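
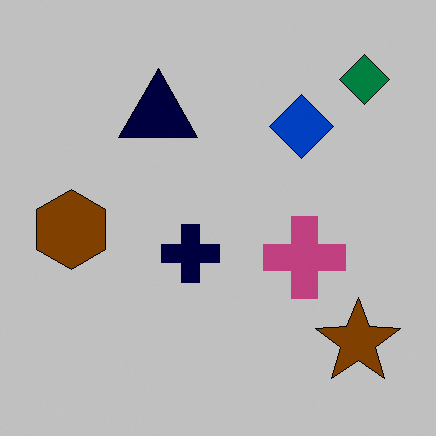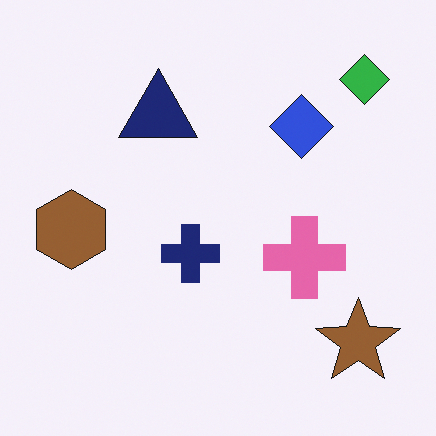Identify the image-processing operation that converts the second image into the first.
It was heavily posterized to just a handful of flat colors.

Each flat color has snapped to a coarser quantized level — most visibly, the near-white background has dropped to a flat grey.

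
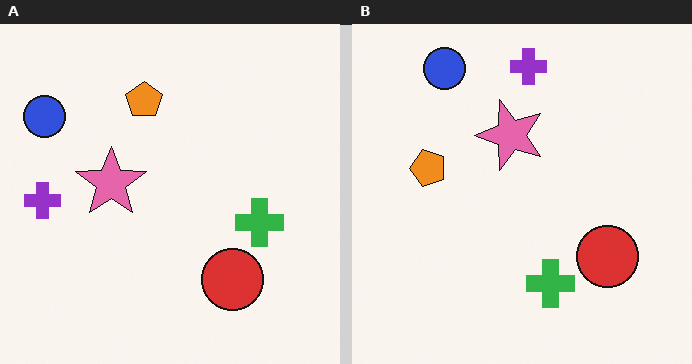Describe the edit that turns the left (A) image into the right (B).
It was transposed (reflected across the top-left ↔ bottom-right diagonal).

Shapes have swapped their row and column positions — what was in the top-right is now in the bottom-left — a diagonal reflection.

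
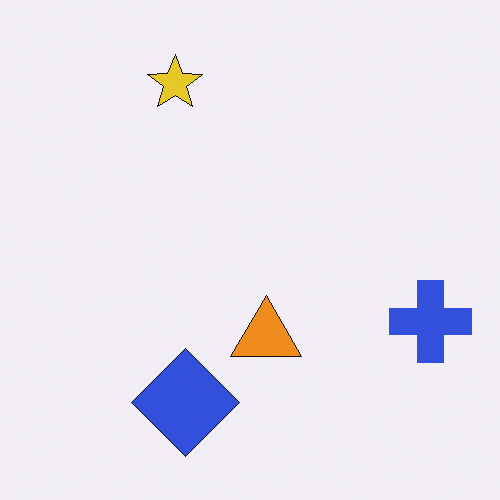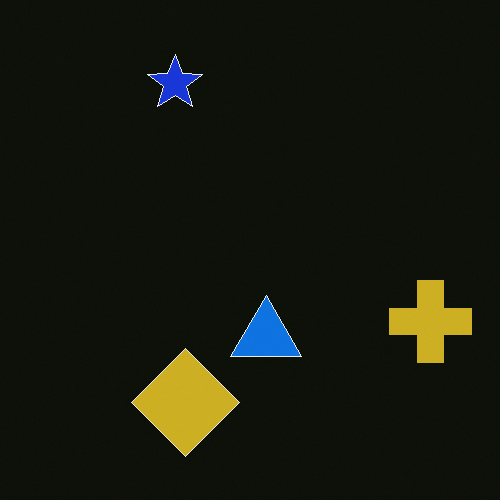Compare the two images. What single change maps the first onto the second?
It was color-inverted (negative).

The light background has become dark and every shape's color is its complement — a photographic negative.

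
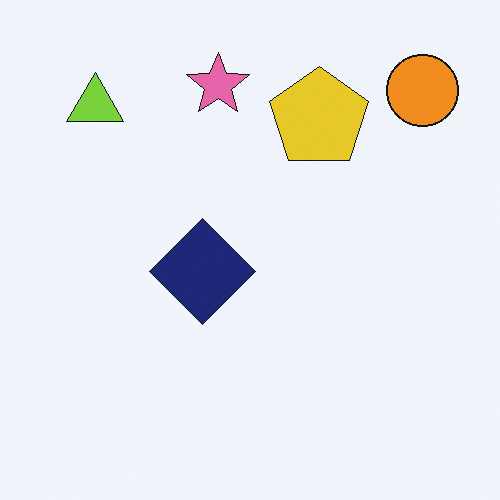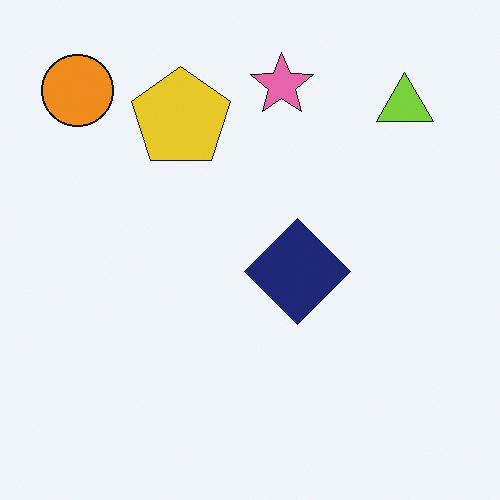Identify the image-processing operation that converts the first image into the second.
The second image is the first flipped horizontally (left ↔ right).

The orange circle is in the top-right of the first image and the top-left of the second — shapes on opposite sides of the vertical midline have swapped in a mirror flip.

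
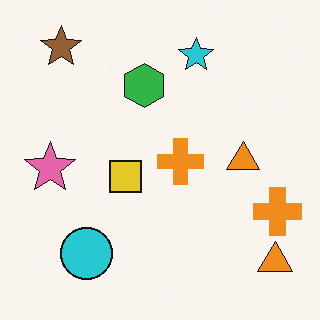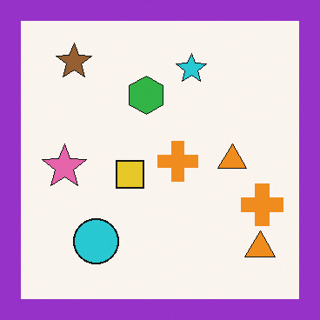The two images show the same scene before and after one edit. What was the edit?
The image was framed with a purple border.

A solid purple frame runs around the edge of the second image, with the content slightly shrunk inside it.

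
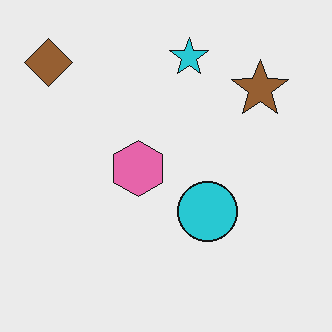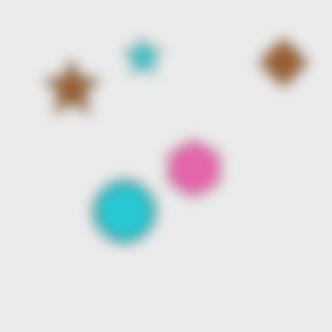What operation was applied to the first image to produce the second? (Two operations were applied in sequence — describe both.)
The image was flipped horizontally (left ↔ right), then heavily blurred.

The brown diamond is in the top-left of the first image and the top-right of the second — shapes on opposite sides of the vertical midline have swapped in a mirror flip. Shape edges and outlines are uniformly softened across the whole image.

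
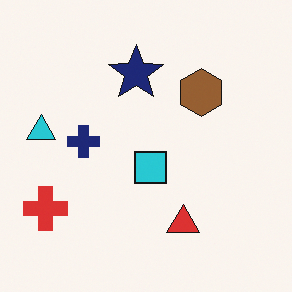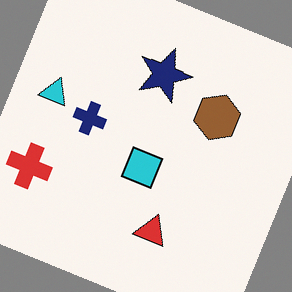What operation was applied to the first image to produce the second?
The image was rotated clockwise by a moderate amount.

Every shape is tilted by the same angle and the image corners show triangular fill wedges — a whole-image rotation by a non-right angle.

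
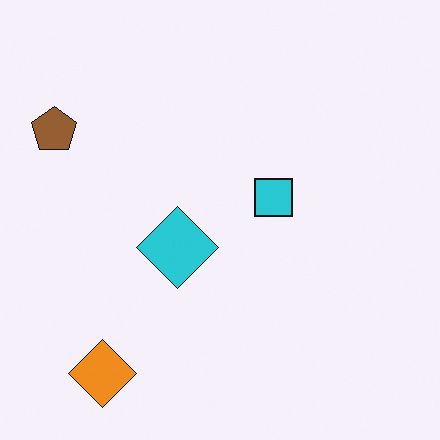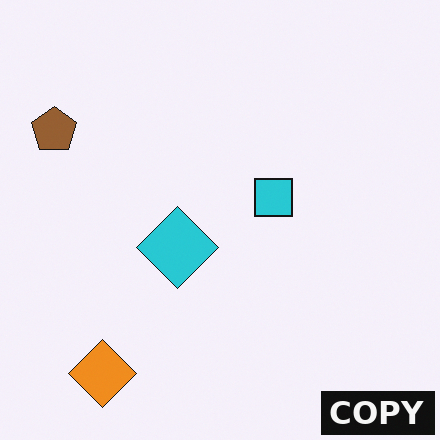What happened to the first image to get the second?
The transformation is: watermarked with the text "COPY" in the lower-right corner.

A dark label reading "COPY" appears in the lower-right corner.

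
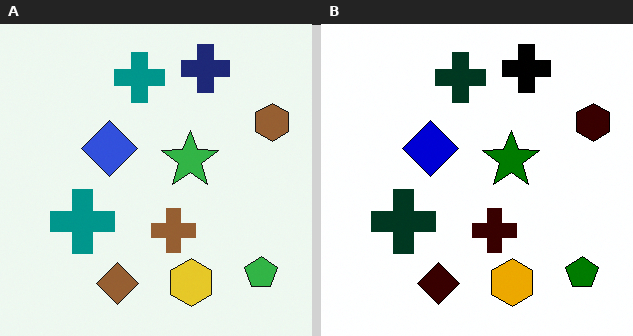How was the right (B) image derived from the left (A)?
The right (B) image is the left (A) given much higher contrast.

Tones are pushed away from mid-grey across the whole image — a global contrast change.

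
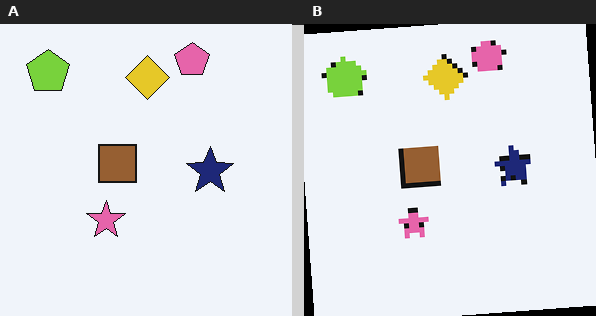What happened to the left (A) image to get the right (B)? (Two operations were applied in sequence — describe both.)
Lightly pixelated (a mild mosaic effect), then rotated counter-clockwise by a few degrees.

Shapes are reduced to large square blocks; fine edges and outlines are lost — a downscale-then-upscale (mosaic) effect. Every shape is tilted by the same angle and the image corners show triangular fill wedges — a whole-image rotation by a non-right angle.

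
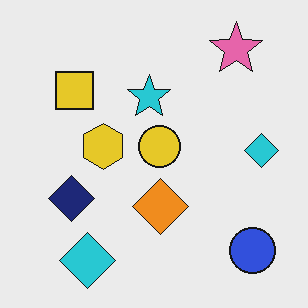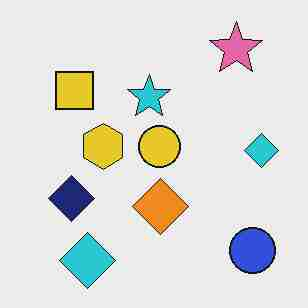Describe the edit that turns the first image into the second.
The second image is the first degraded with heavy JPEG compression.

Blocky 8×8 compression artifacts appear around shape edges and the flat background shows ringing — characteristic JPEG degradation.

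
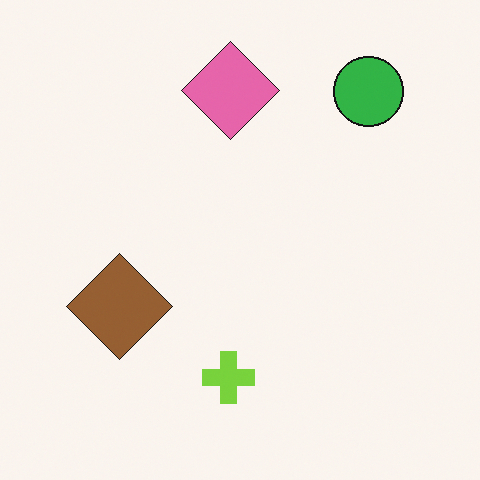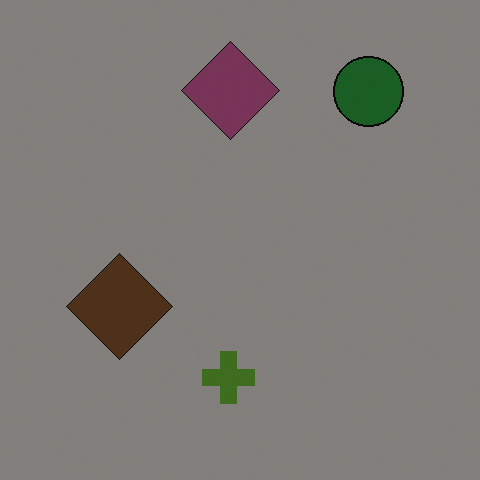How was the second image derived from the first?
The image was substantially darkened.

Every pixel — background and shapes alike — is uniformly darkened.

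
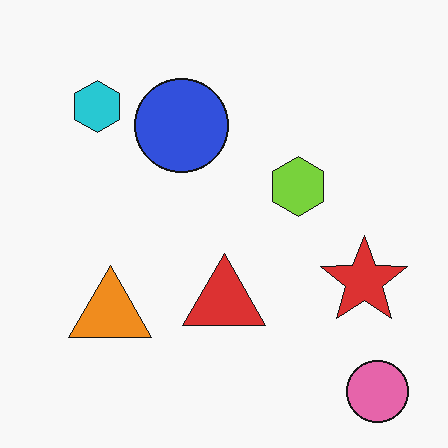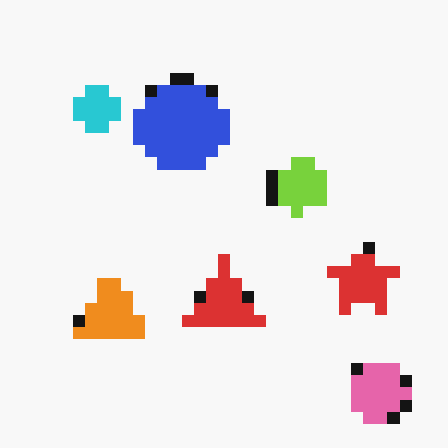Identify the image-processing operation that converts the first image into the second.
The transformation is: heavily pixelated into large blocks.

Shapes are reduced to large square blocks; fine edges and outlines are lost — a downscale-then-upscale (mosaic) effect.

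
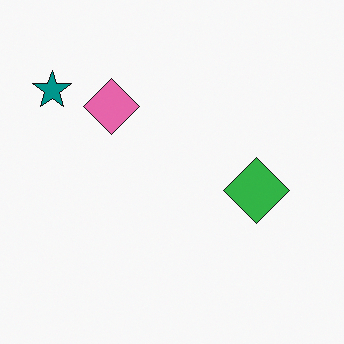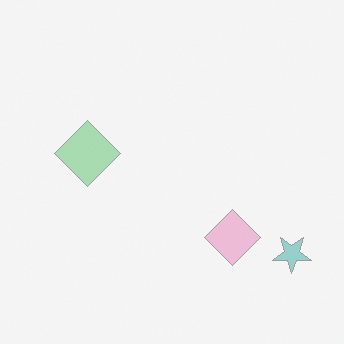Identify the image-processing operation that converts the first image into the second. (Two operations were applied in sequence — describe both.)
The second image is the first rotated 180°, then washed out (contrast reduced).

The teal star sits in the top-left of the first image and the bottom-right of the second — consistent with a whole-image 180° rotation. Tones are pushed toward mid-grey across the whole image — a global contrast change.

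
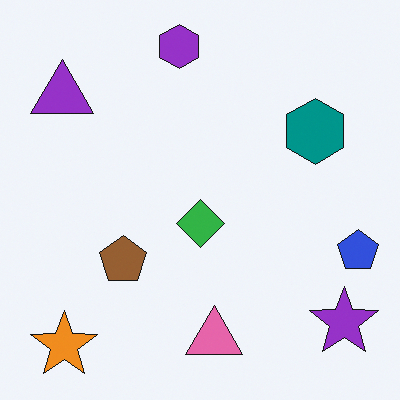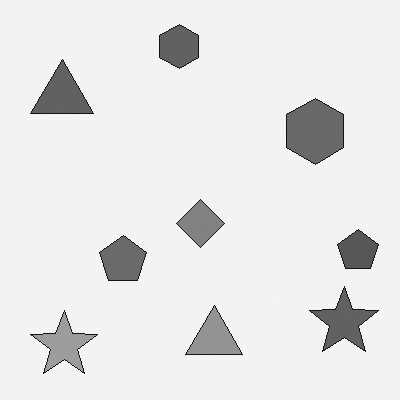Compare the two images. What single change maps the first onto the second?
It was converted to grayscale.

All color is removed — every shape is now a shade of grey.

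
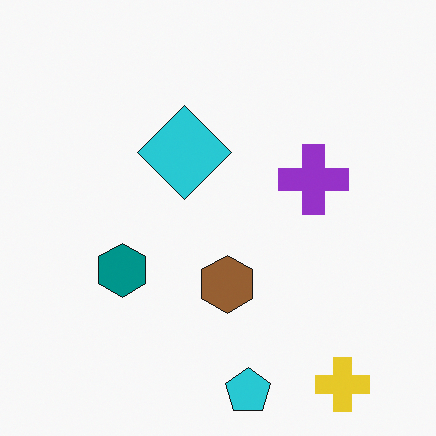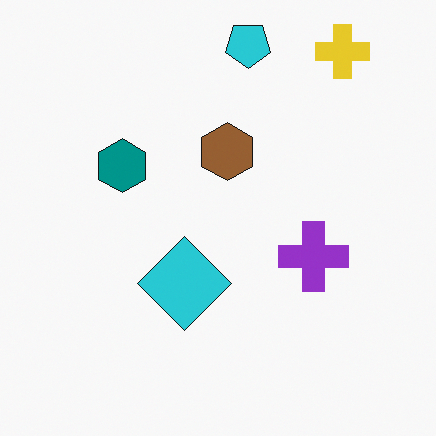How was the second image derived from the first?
The second image is the first flipped vertically (top ↔ bottom).

The cyan pentagon is in the bottom of the first image and the top of the second — shapes on opposite sides of the horizontal midline have swapped in a mirror flip.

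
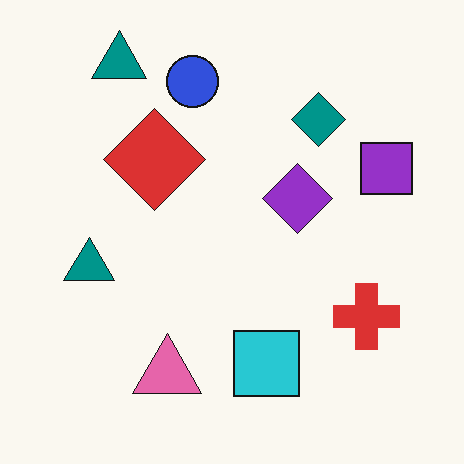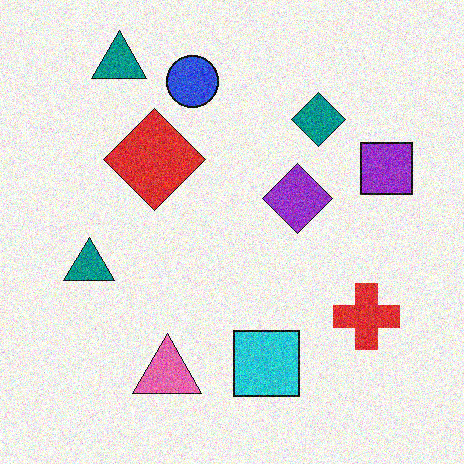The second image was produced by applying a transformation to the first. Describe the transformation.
It was degraded with visible gaussian noise.

Random speckle covers the whole image, including the flat background.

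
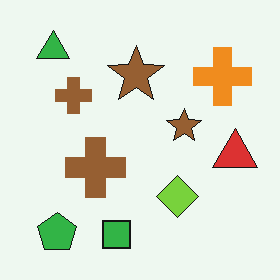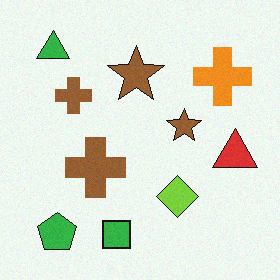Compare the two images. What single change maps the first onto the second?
This is the original image degraded with a light layer of grain.

Random speckle covers the whole image, including the flat background.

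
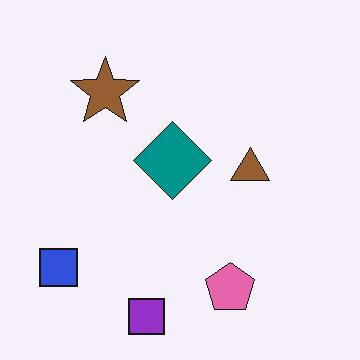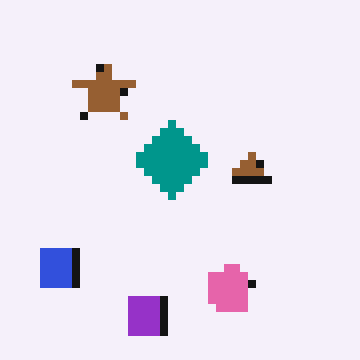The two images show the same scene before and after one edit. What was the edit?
This is the original image pixelated into visible square blocks.

Shapes are reduced to large square blocks; fine edges and outlines are lost — a downscale-then-upscale (mosaic) effect.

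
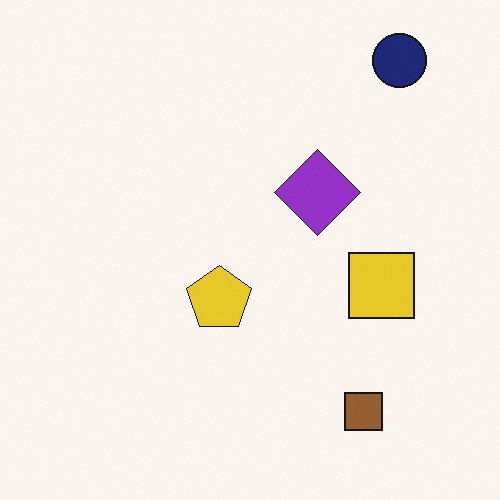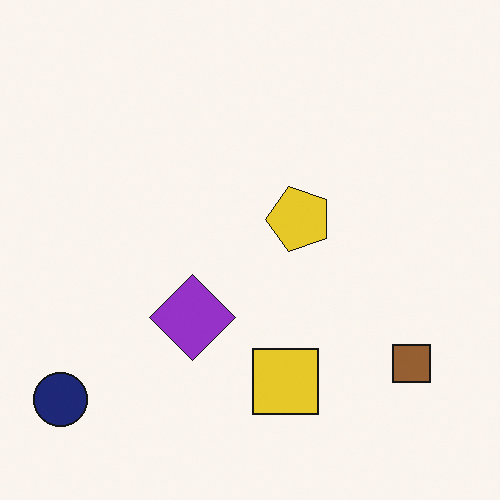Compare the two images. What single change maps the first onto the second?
The image was transposed (reflected across the top-left ↔ bottom-right diagonal).

Shapes have swapped their row and column positions — what was in the top-right is now in the bottom-left — a diagonal reflection.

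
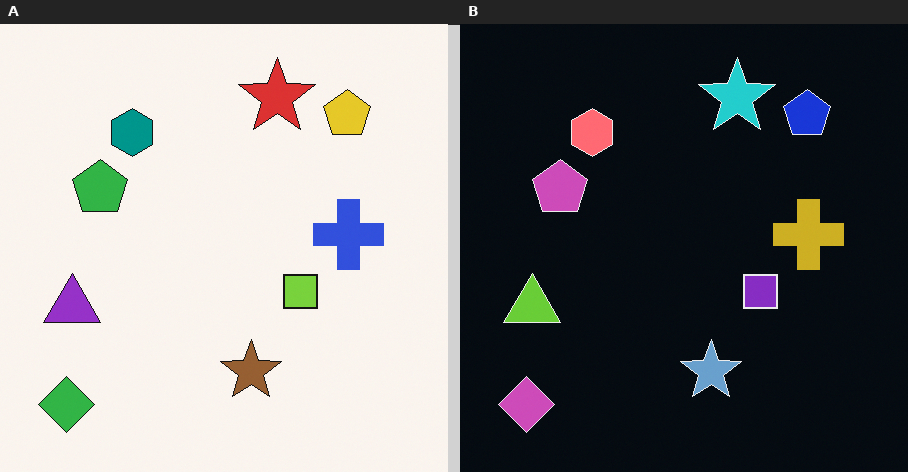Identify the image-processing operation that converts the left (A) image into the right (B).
The transformation is: color-inverted (negative).

The light background has become dark and every shape's color is its complement — a photographic negative.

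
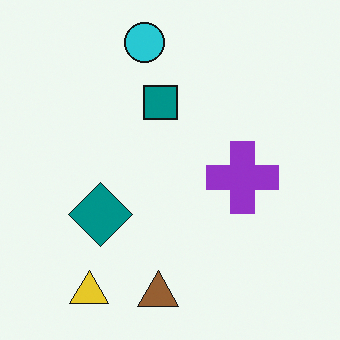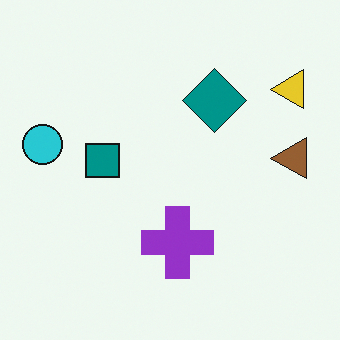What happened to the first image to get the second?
The image was transposed (reflected across the top-left ↔ bottom-right diagonal).

Shapes have swapped their row and column positions — what was in the top-right is now in the bottom-left — a diagonal reflection.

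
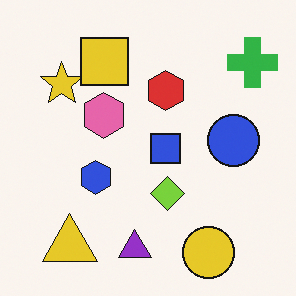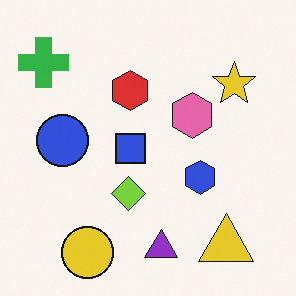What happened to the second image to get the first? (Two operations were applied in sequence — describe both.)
It was flipped horizontally (left ↔ right), then overlaid with an additional yellow square.

The green cross is in the top-left of the second image and the top-right of the first — shapes on opposite sides of the vertical midline have swapped in a mirror flip. A yellow square appears in the first image that is absent from the second.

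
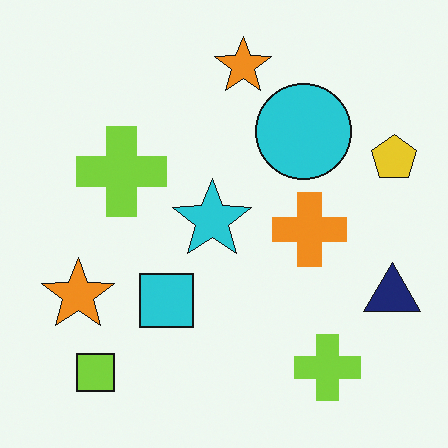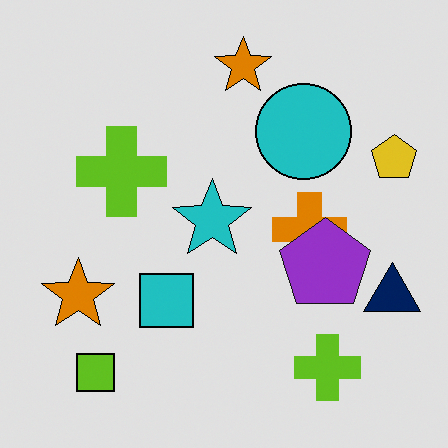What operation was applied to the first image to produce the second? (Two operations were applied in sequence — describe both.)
The transformation is: posterized to a reduced palette, then overlaid with an additional purple pentagon.

Each flat color has snapped to a coarser quantized level — most visibly, the near-white background has dropped to a flat grey. A purple pentagon appears in the second image that is absent from the first.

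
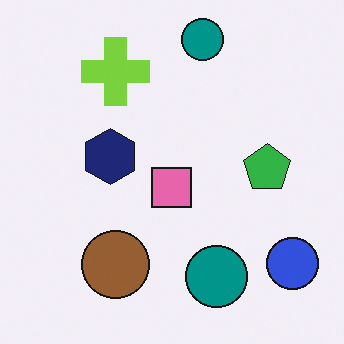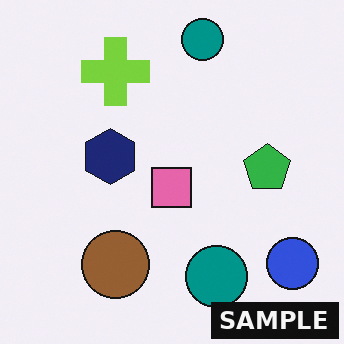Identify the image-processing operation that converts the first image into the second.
It was watermarked with the text "SAMPLE" in the lower-right corner.

A dark label reading "SAMPLE" appears in the lower-right corner.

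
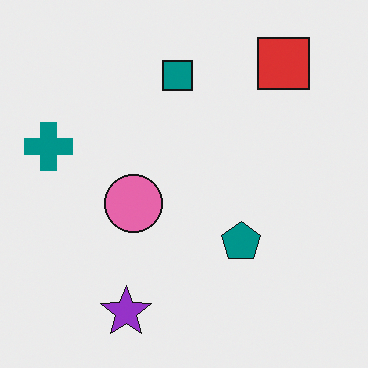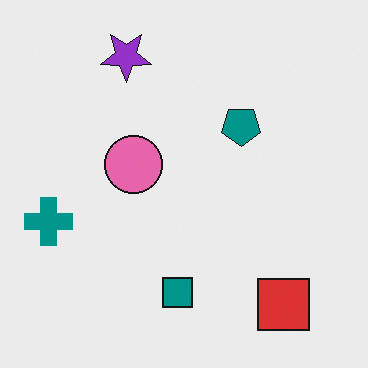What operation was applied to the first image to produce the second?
This is the original image flipped vertically (top ↔ bottom).

The purple star is in the bottom of the first image and the top of the second — shapes on opposite sides of the horizontal midline have swapped in a mirror flip.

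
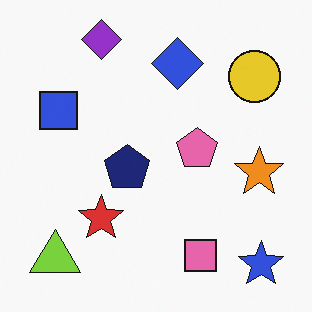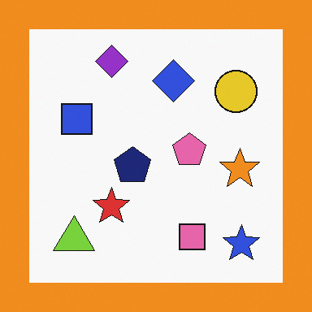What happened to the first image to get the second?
The image was framed with a orange border.

A solid orange frame runs around the edge of the second image, with the content slightly shrunk inside it.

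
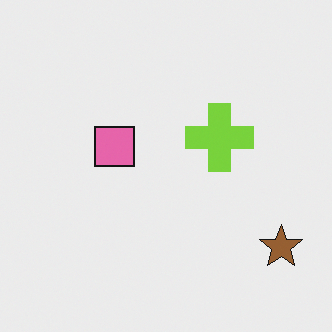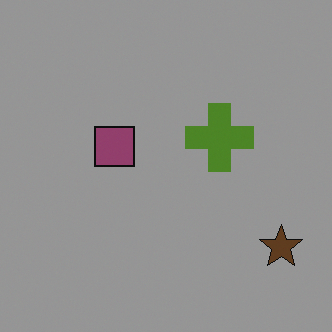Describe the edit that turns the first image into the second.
Noticeably darkened.

Every pixel — background and shapes alike — is uniformly darkened.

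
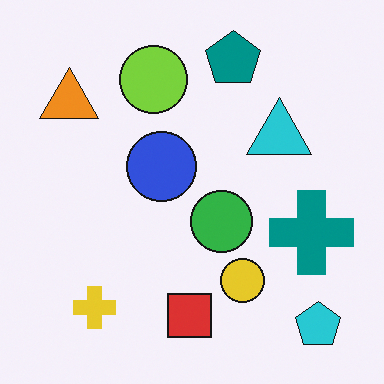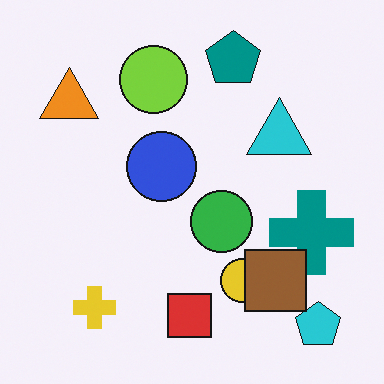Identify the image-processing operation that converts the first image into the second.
The second image is the first overlaid with an additional brown square.

A brown square appears in the second image that is absent from the first.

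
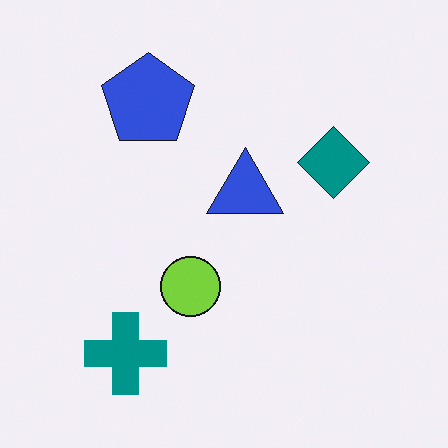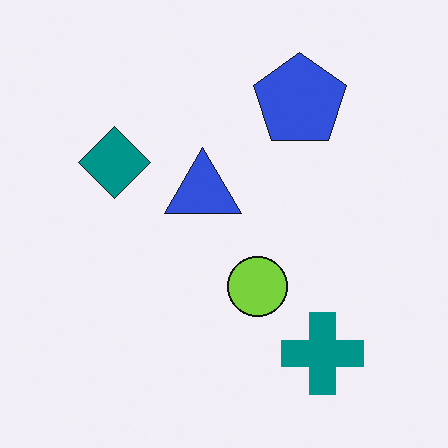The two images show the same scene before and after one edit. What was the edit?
The image was flipped horizontally (left ↔ right).

The teal diamond is in the right of the first image and the left of the second — shapes on opposite sides of the vertical midline have swapped in a mirror flip.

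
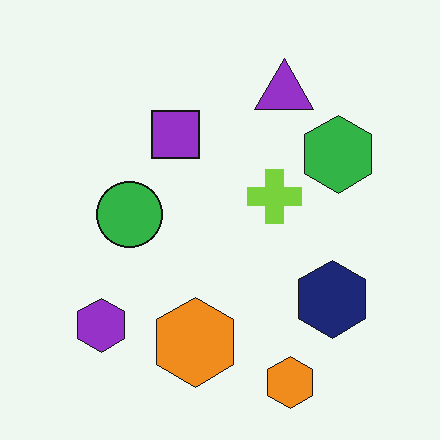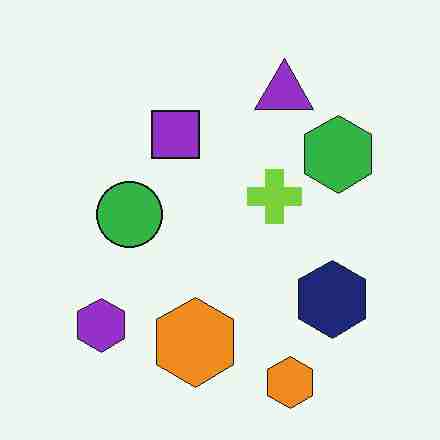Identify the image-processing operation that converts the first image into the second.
Heavily JPEG-compressed with obvious blocking artifacts.

Blocky 8×8 compression artifacts appear around shape edges and the flat background shows ringing — characteristic JPEG degradation.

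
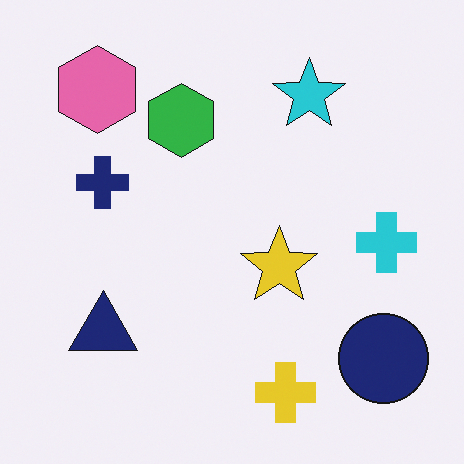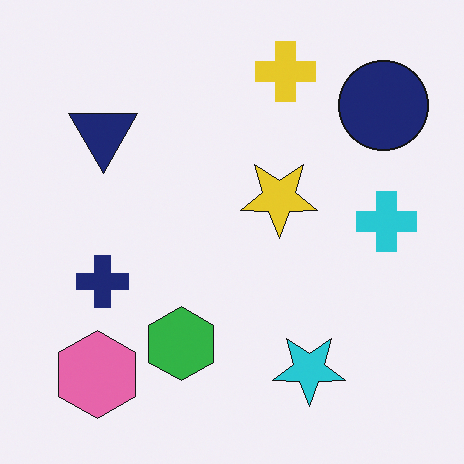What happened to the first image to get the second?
The image was flipped vertically (top ↔ bottom).

The yellow cross is in the bottom of the first image and the top of the second — shapes on opposite sides of the horizontal midline have swapped in a mirror flip.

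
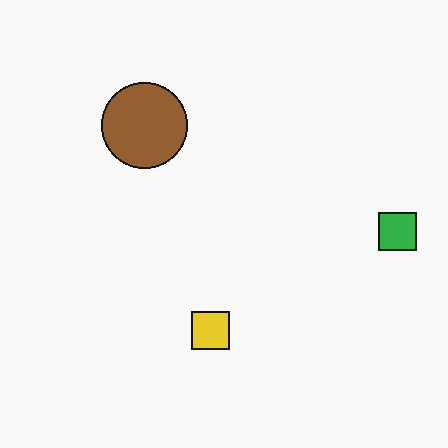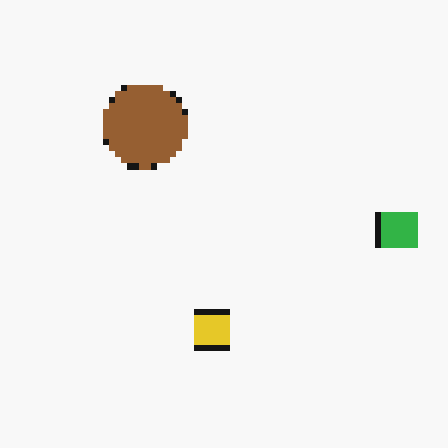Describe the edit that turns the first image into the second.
This is the original image moderately pixelated.

Shapes are reduced to large square blocks; fine edges and outlines are lost — a downscale-then-upscale (mosaic) effect.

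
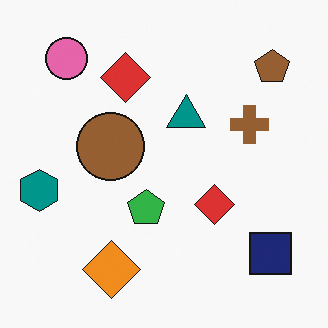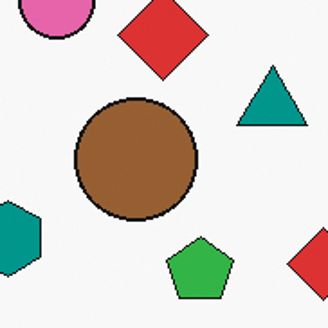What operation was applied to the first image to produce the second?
The image was cropped to a noticeably smaller region and rescaled.

The visible shapes are larger and the field of view is narrower; shapes near the original edges may be partly or wholly outside the frame — a crop-and-rescale.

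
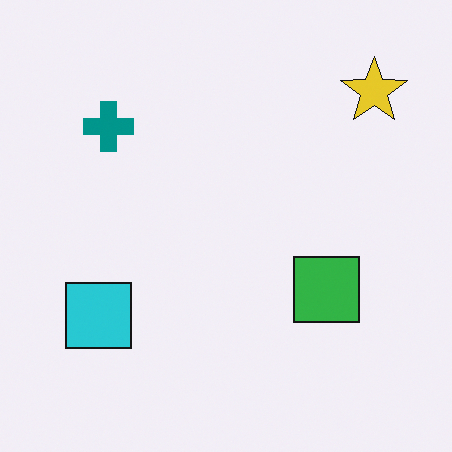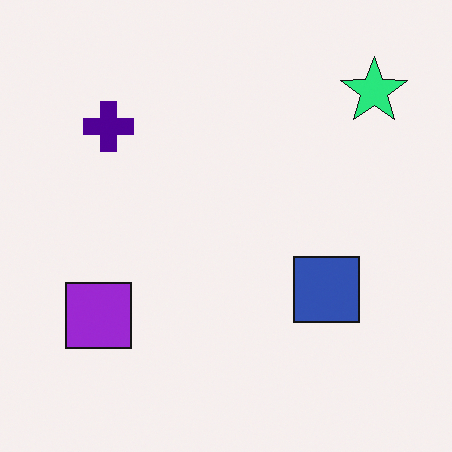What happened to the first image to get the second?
This is the original image hue-shifted noticeably.

Every shape's color has rotated by the same amount around the hue wheel — a uniform hue shift.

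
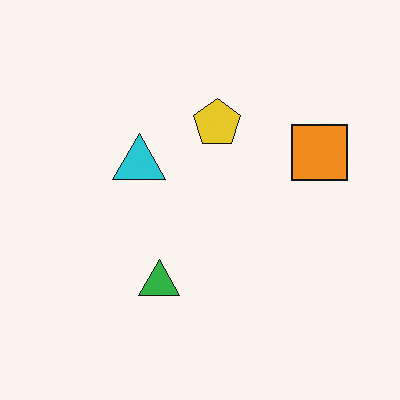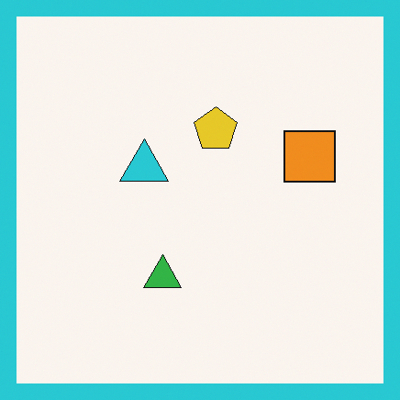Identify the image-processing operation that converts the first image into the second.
It was framed with a cyan border.

A solid cyan frame runs around the edge of the second image, with the content slightly shrunk inside it.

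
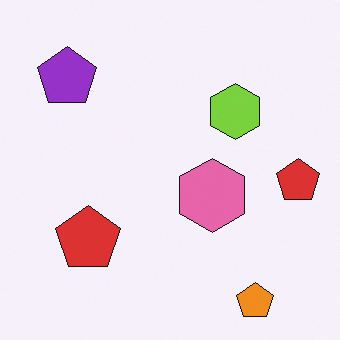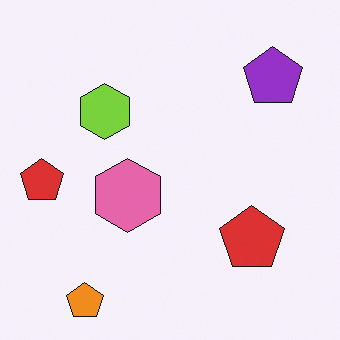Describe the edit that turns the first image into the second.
The image was flipped horizontally (left ↔ right).

The purple pentagon is in the top-left of the first image and the top-right of the second — shapes on opposite sides of the vertical midline have swapped in a mirror flip.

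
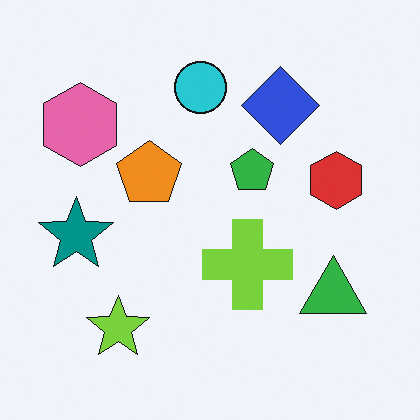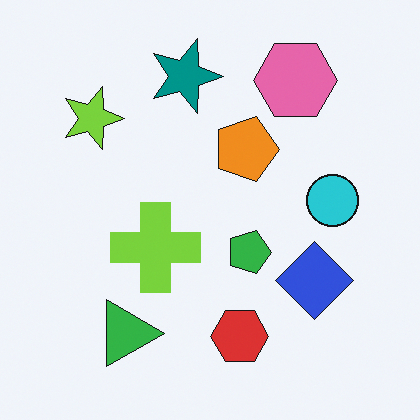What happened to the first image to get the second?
The second image is the first rotated 90° clockwise.

The pink hexagon sits in the top-left of the first image and the top-right of the second — consistent with a whole-image 90° clockwise rotation.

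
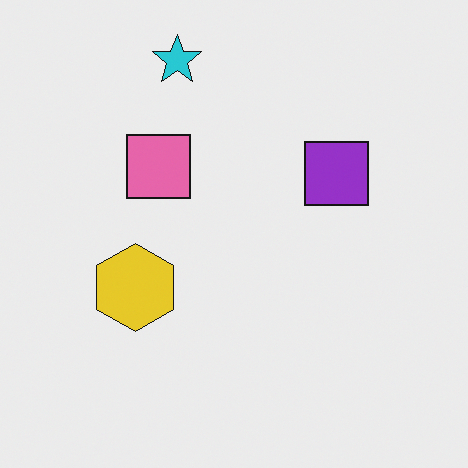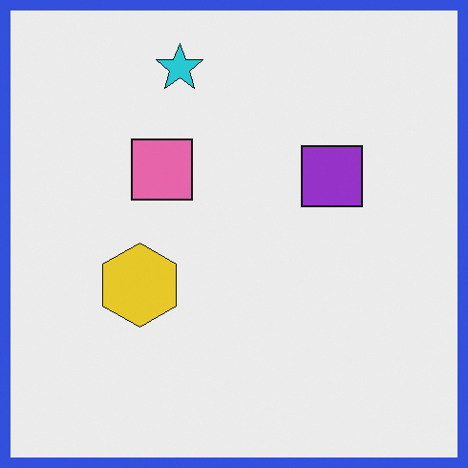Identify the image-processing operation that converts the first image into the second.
It was framed with a blue border.

A solid blue frame runs around the edge of the second image, with the content slightly shrunk inside it.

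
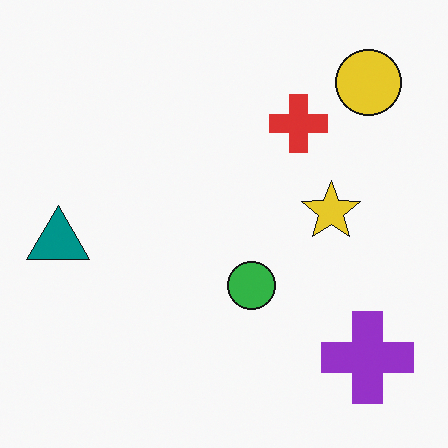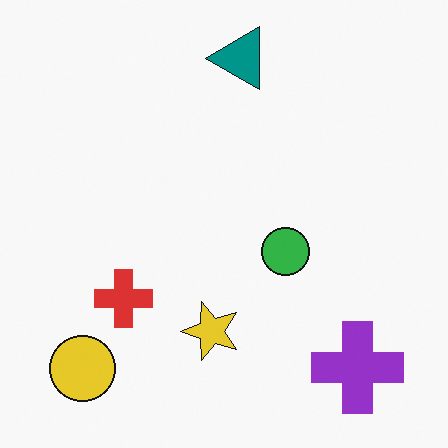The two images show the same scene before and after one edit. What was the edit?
The image was transposed (reflected across the top-left ↔ bottom-right diagonal).

Shapes have swapped their row and column positions — what was in the top-right is now in the bottom-left — a diagonal reflection.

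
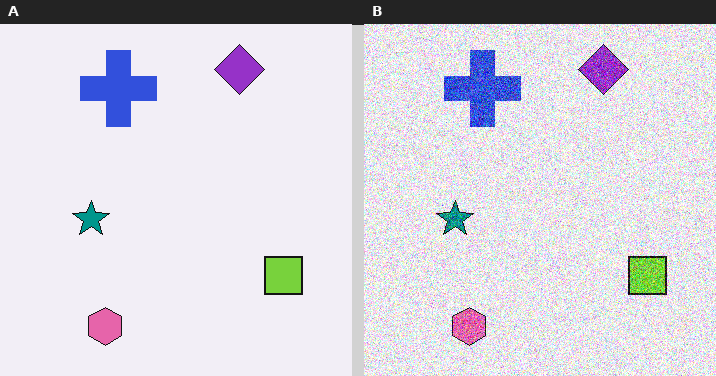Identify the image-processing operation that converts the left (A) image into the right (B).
Degraded with strong gaussian noise.

Random speckle covers the whole image, including the flat background.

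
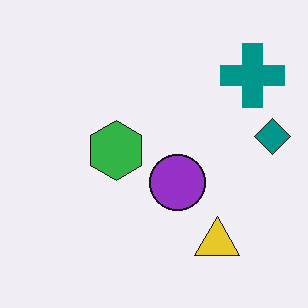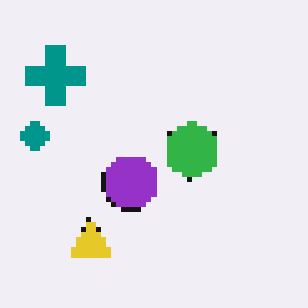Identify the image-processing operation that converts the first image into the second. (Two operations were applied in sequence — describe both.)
The second image is the first flipped horizontally (left ↔ right), then lightly pixelated (a mild mosaic effect).

The teal diamond is in the right of the first image and the left of the second — shapes on opposite sides of the vertical midline have swapped in a mirror flip. Shapes are reduced to large square blocks; fine edges and outlines are lost — a downscale-then-upscale (mosaic) effect.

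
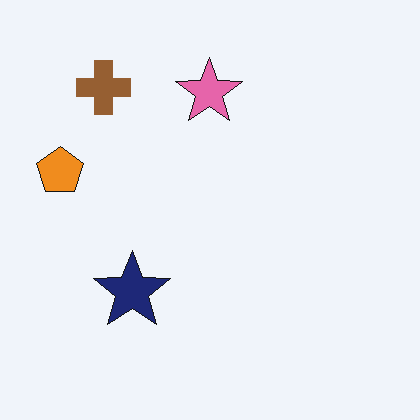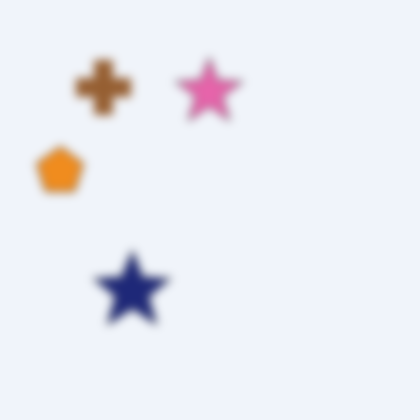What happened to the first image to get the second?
The image was moderately blurred.

Shape edges and outlines are uniformly softened across the whole image.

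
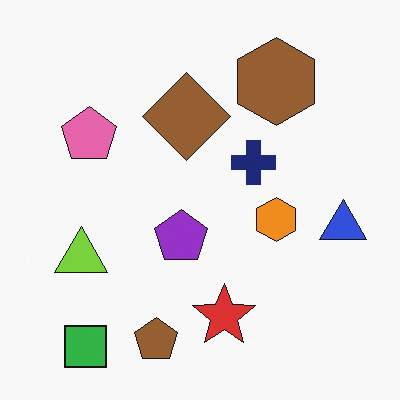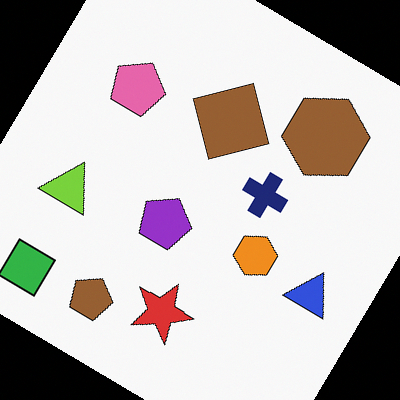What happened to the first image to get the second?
It was rotated clockwise by a large amount — several tens of degrees.

Every shape is tilted by the same angle and the image corners show triangular fill wedges — a whole-image rotation by a non-right angle.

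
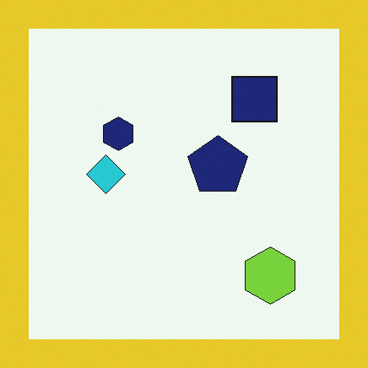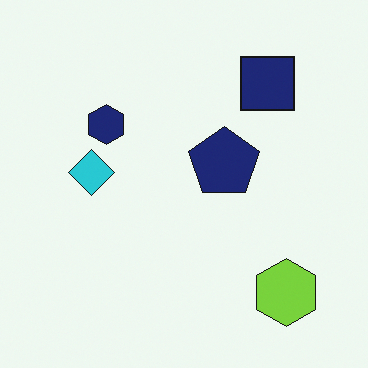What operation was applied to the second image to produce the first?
Framed with a yellow border.

A solid yellow frame runs around the edge of the first image, with the content slightly shrunk inside it.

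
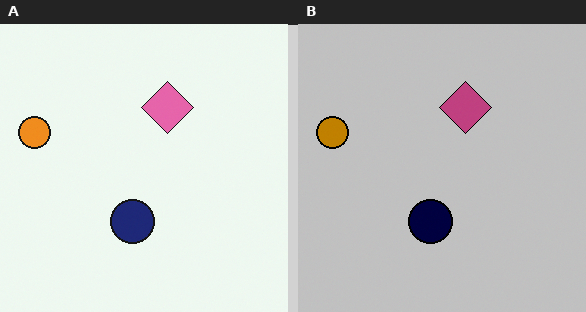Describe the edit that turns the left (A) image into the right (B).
It was heavily posterized to just a handful of flat colors.

Each flat color has snapped to a coarser quantized level — most visibly, the near-white background has dropped to a flat grey.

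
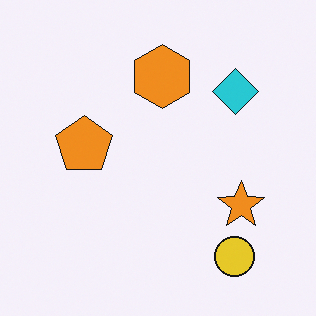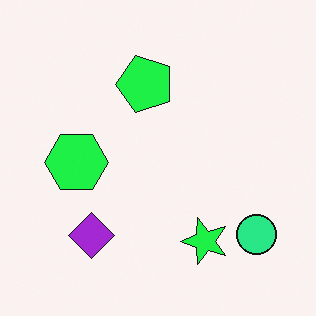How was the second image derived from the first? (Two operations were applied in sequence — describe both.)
The transformation is: transposed (reflected across the top-left ↔ bottom-right diagonal), then hue-shifted by a moderate amount.

Shapes have swapped their row and column positions — what was in the top-right is now in the bottom-left — a diagonal reflection. Every shape's color has rotated by the same amount around the hue wheel — a uniform hue shift.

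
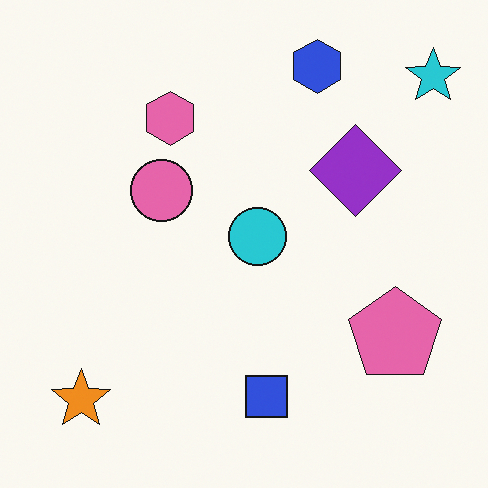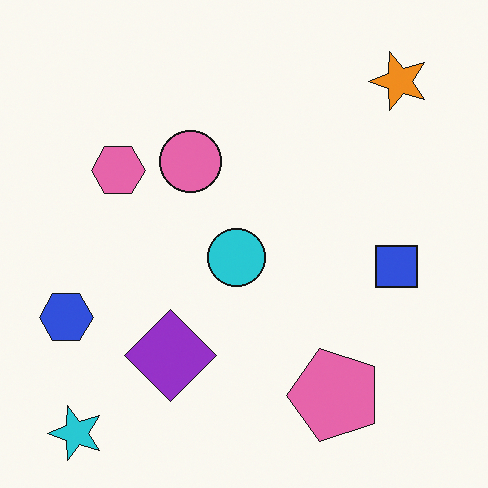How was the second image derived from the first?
Transposed (reflected across the top-left ↔ bottom-right diagonal).

Shapes have swapped their row and column positions — what was in the top-right is now in the bottom-left — a diagonal reflection.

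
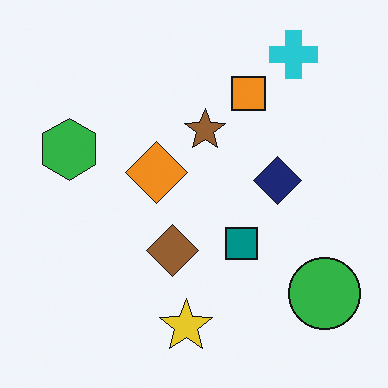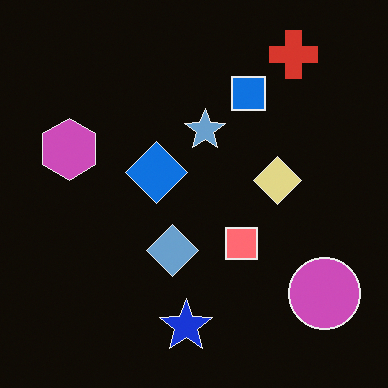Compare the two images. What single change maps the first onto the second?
The second image is the first color-inverted (negative).

The light background has become dark and every shape's color is its complement — a photographic negative.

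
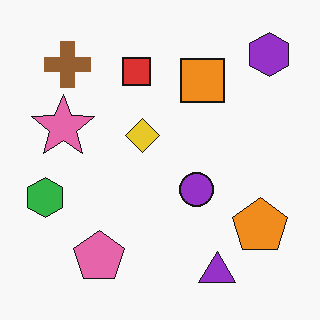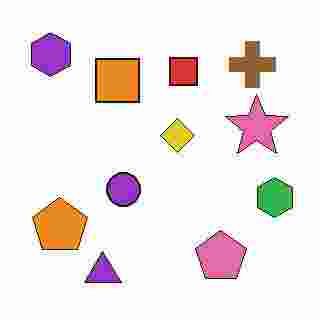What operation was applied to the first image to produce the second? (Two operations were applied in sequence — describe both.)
It was flipped horizontally (left ↔ right), then heavily JPEG-compressed with obvious blocking artifacts.

The green hexagon is in the left of the first image and the right of the second — shapes on opposite sides of the vertical midline have swapped in a mirror flip. Blocky 8×8 compression artifacts appear around shape edges and the flat background shows ringing — characteristic JPEG degradation.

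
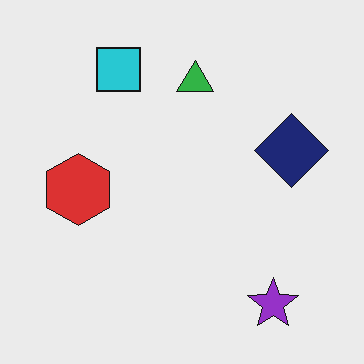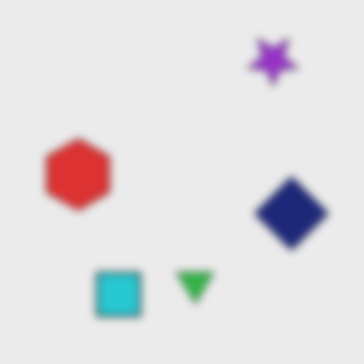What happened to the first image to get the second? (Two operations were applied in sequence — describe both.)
The transformation is: flipped vertically (top ↔ bottom), then noticeably gaussian-blurred.

The purple star is in the bottom-right of the first image and the top-right of the second — shapes on opposite sides of the horizontal midline have swapped in a mirror flip. Shape edges and outlines are uniformly softened across the whole image.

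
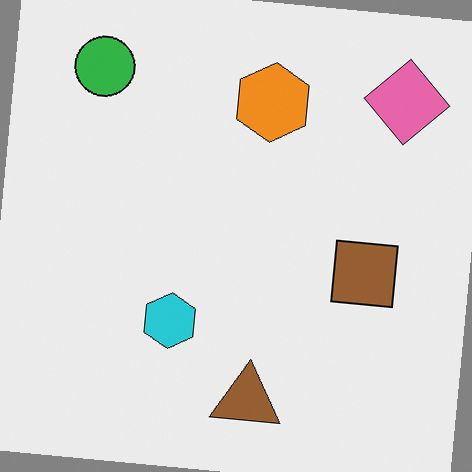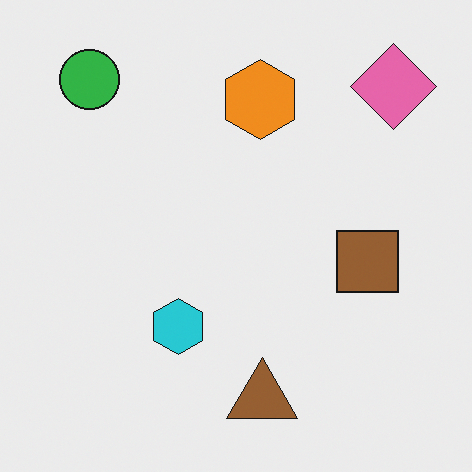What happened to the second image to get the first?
Rotated clockwise by a few degrees.

Every shape is tilted by the same angle and the image corners show triangular fill wedges — a whole-image rotation by a non-right angle.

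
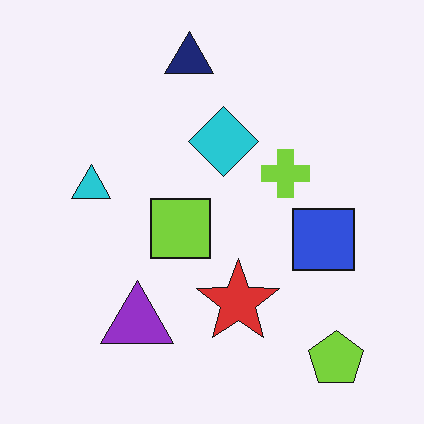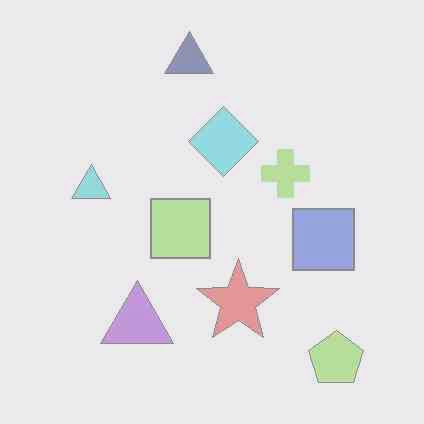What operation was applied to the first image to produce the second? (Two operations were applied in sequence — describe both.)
The second image is the first heavily JPEG-compressed with obvious blocking artifacts, then washed out (contrast reduced).

Blocky 8×8 compression artifacts appear around shape edges and the flat background shows ringing — characteristic JPEG degradation. Tones are pushed toward mid-grey across the whole image — a global contrast change.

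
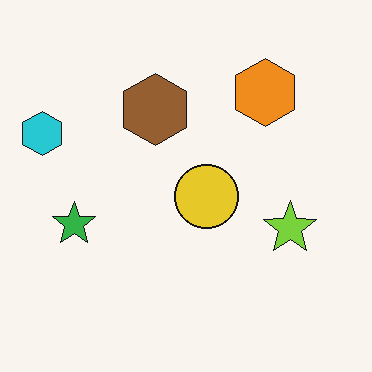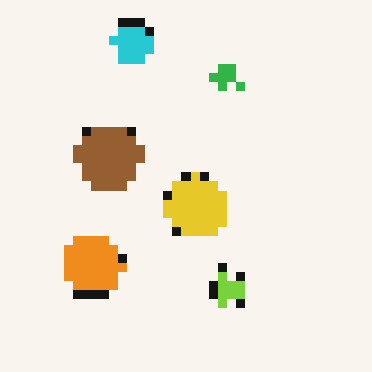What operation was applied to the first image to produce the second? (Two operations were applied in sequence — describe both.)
It was coarsely pixelated, then transposed (reflected across the top-left ↔ bottom-right diagonal).

Shapes are reduced to large square blocks; fine edges and outlines are lost — a downscale-then-upscale (mosaic) effect. Shapes have swapped their row and column positions — what was in the top-right is now in the bottom-left — a diagonal reflection.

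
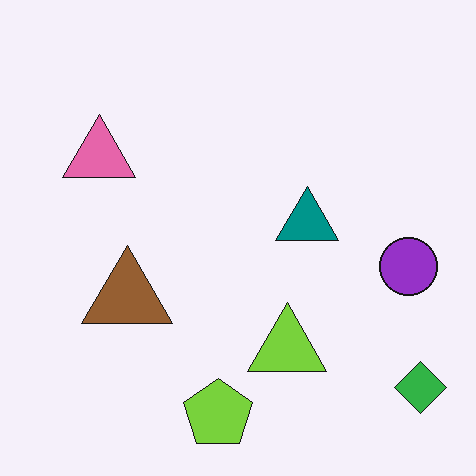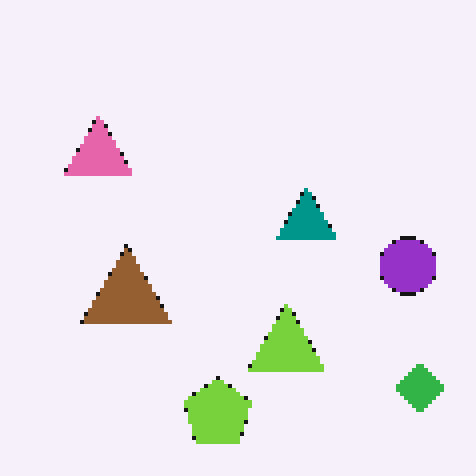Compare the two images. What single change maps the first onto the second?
The image was lightly pixelated (a mild mosaic effect).

Shapes are reduced to large square blocks; fine edges and outlines are lost — a downscale-then-upscale (mosaic) effect.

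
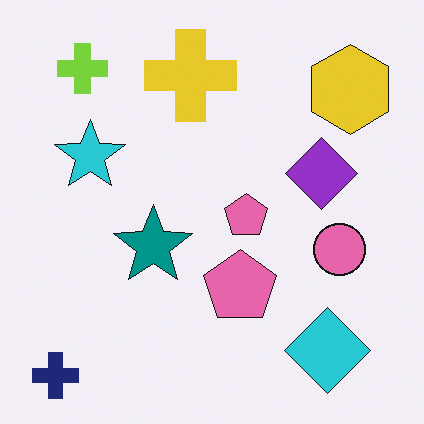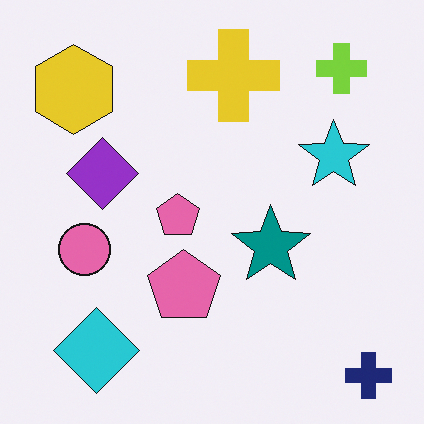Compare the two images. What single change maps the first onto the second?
The transformation is: flipped horizontally (left ↔ right).

The navy cross is in the bottom-left of the first image and the bottom-right of the second — shapes on opposite sides of the vertical midline have swapped in a mirror flip.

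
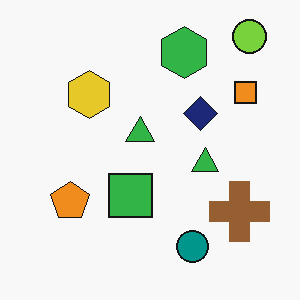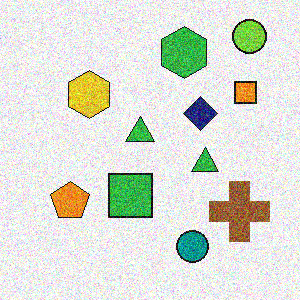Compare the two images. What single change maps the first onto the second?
The transformation is: degraded with a thick layer of grain.

Random speckle covers the whole image, including the flat background.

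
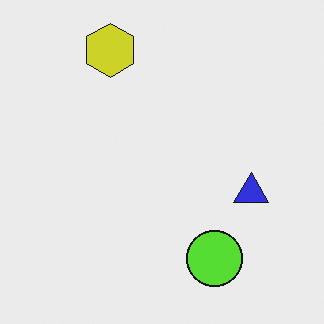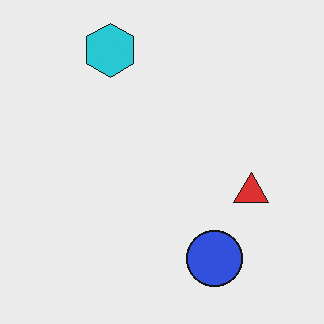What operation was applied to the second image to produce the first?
The image was hue-shifted by a large amount.

Every shape's color has rotated by the same amount around the hue wheel — a uniform hue shift.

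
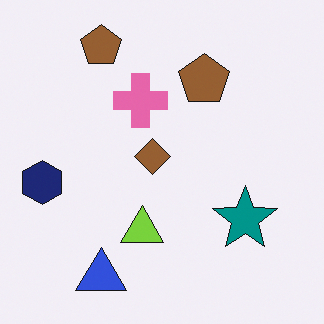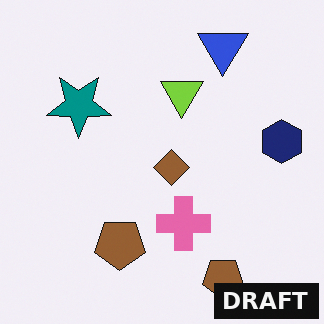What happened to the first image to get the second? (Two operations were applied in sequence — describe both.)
This is the original image rotated 180°, then watermarked with the text "DRAFT" in the lower-right corner.

The blue triangle sits in the bottom-left of the first image and the top-right of the second — consistent with a whole-image 180° rotation. A dark label reading "DRAFT" appears in the lower-right corner.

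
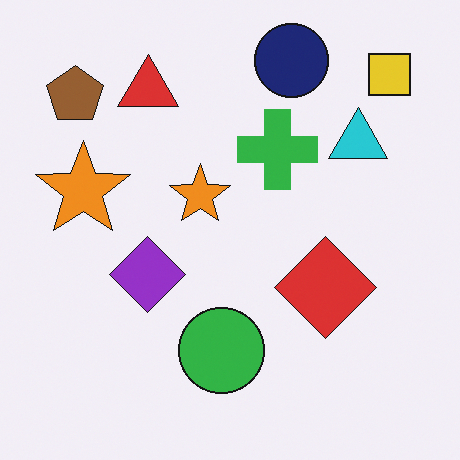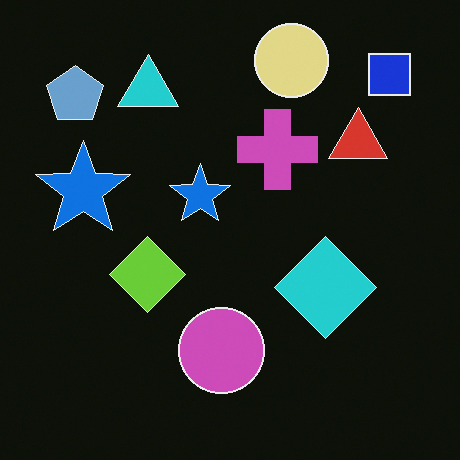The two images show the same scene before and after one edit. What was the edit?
The image was color-inverted (negative).

The light background has become dark and every shape's color is its complement — a photographic negative.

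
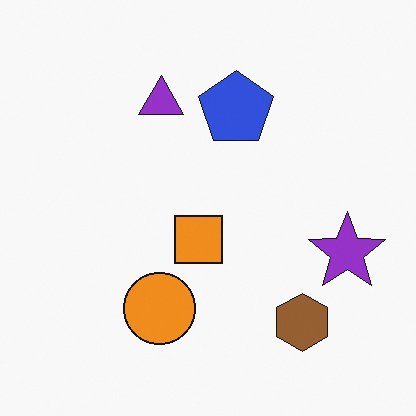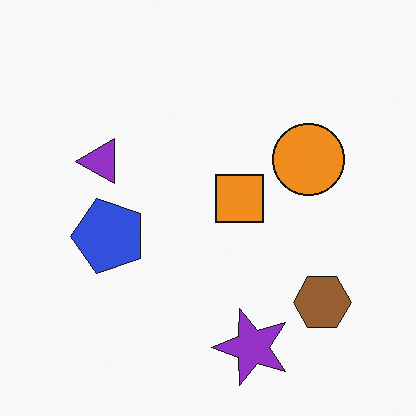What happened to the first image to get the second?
It was transposed (reflected across the top-left ↔ bottom-right diagonal).

Shapes have swapped their row and column positions — what was in the top-right is now in the bottom-left — a diagonal reflection.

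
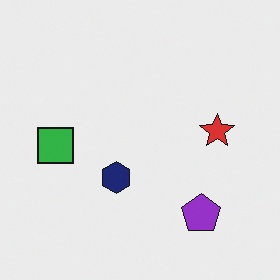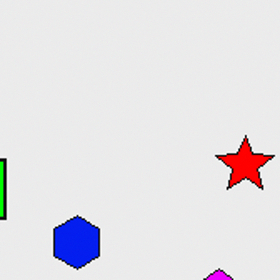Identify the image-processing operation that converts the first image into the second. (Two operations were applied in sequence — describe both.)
It was heavily oversaturated, then cropped tightly and scaled back up.

All colors are more vivid — a global saturation change. The visible shapes are larger and the field of view is narrower; shapes near the original edges may be partly or wholly outside the frame — a crop-and-rescale.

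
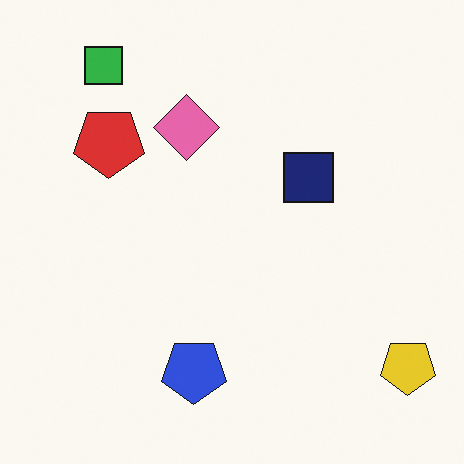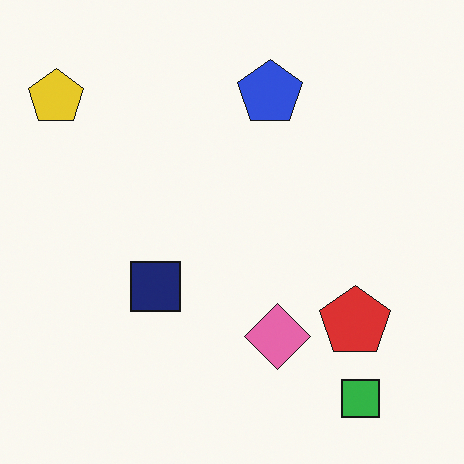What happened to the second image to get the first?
It was rotated 180°.

The yellow pentagon sits in the top-left of the second image and the bottom-right of the first — consistent with a whole-image 180° rotation.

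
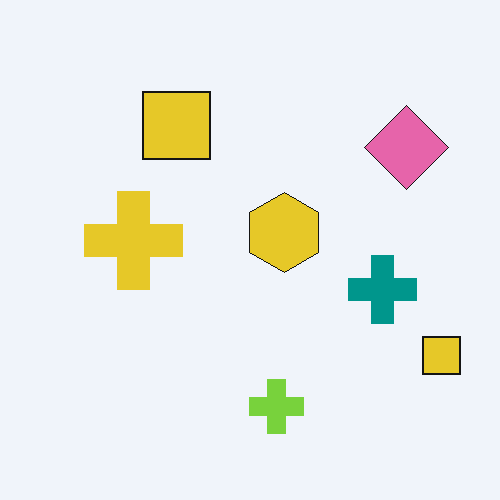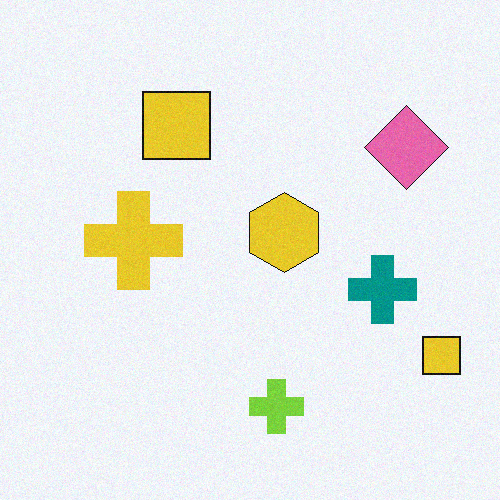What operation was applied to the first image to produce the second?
This is the original image degraded with a light layer of grain.

Random speckle covers the whole image, including the flat background.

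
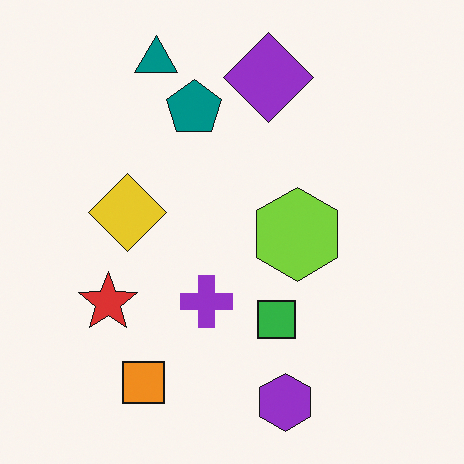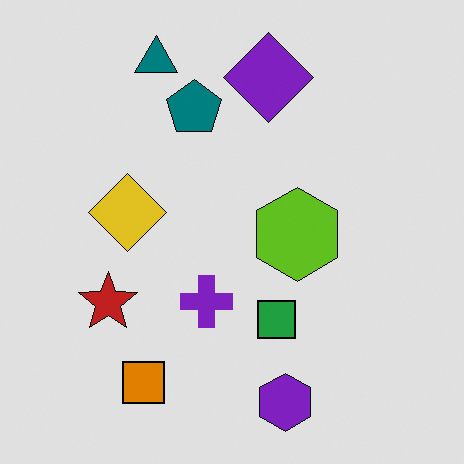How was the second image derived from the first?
It was moderately posterized.

Each flat color has snapped to a coarser quantized level — most visibly, the near-white background has dropped to a flat grey.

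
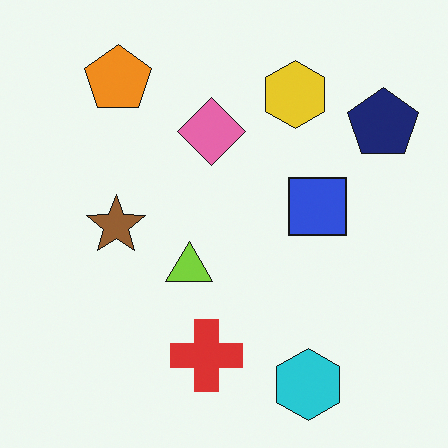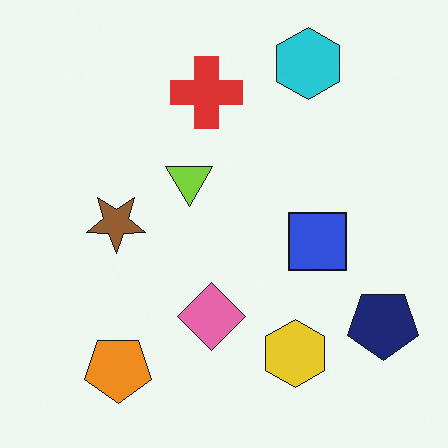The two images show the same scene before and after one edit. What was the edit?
The second image is the first flipped vertically (top ↔ bottom).

The cyan hexagon is in the bottom-right of the first image and the top-right of the second — shapes on opposite sides of the horizontal midline have swapped in a mirror flip.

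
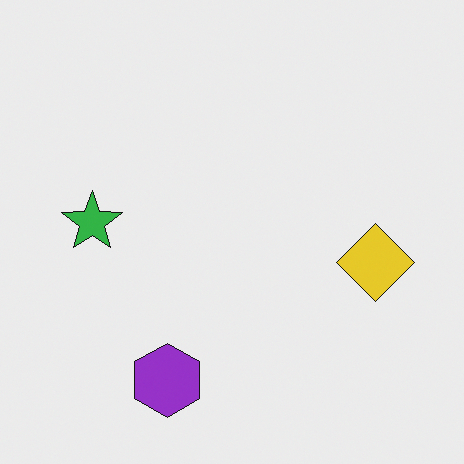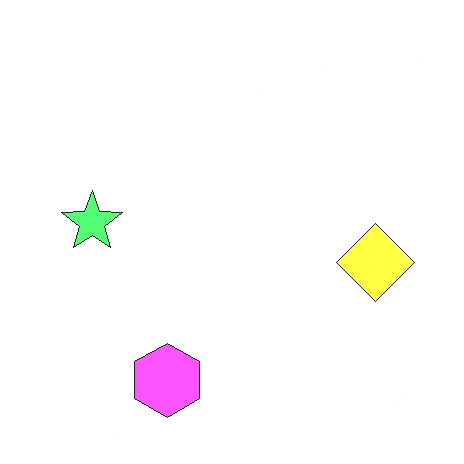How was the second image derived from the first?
It was noticeably brightened.

Every pixel — background and shapes alike — is uniformly brightened.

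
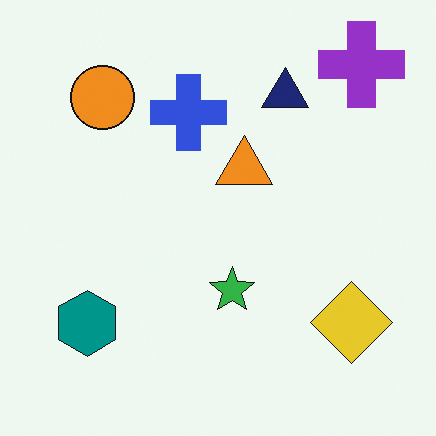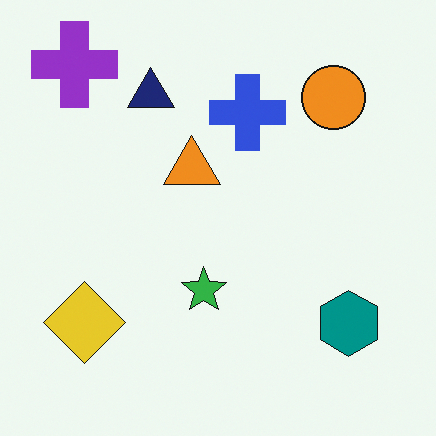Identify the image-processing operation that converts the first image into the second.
Flipped horizontally (left ↔ right).

The purple cross is in the top-right of the first image and the top-left of the second — shapes on opposite sides of the vertical midline have swapped in a mirror flip.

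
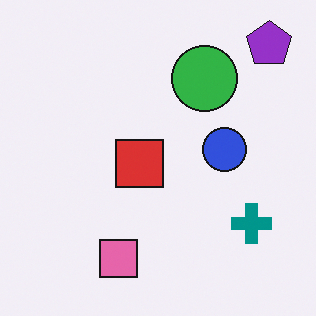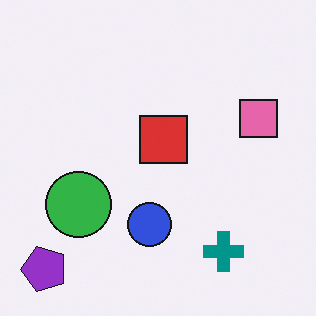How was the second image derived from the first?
The second image is the first transposed (reflected across the top-left ↔ bottom-right diagonal).

Shapes have swapped their row and column positions — what was in the top-right is now in the bottom-left — a diagonal reflection.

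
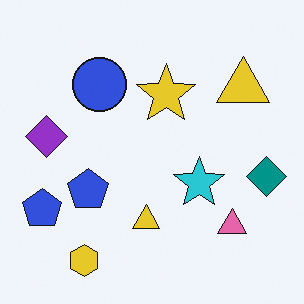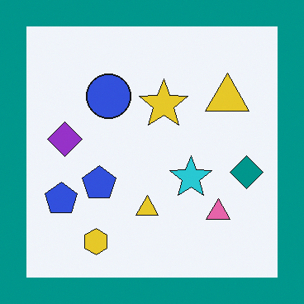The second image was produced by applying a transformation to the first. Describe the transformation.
It was framed with a teal border.

A solid teal frame runs around the edge of the second image, with the content slightly shrunk inside it.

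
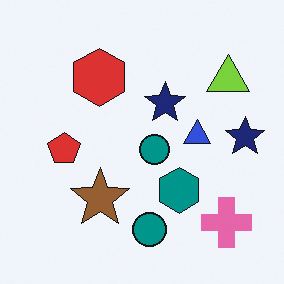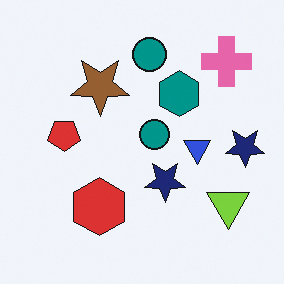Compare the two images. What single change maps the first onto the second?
The second image is the first flipped vertically (top ↔ bottom).

The pink cross is in the bottom-right of the first image and the top-right of the second — shapes on opposite sides of the horizontal midline have swapped in a mirror flip.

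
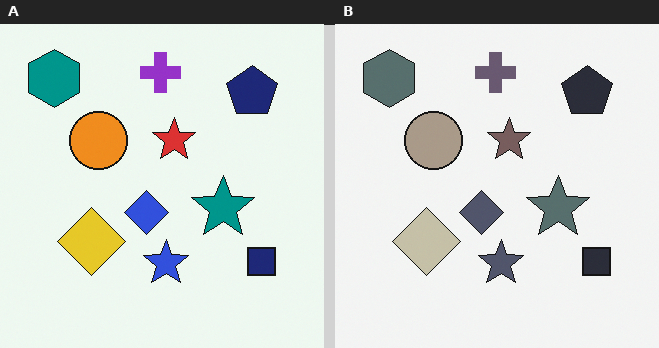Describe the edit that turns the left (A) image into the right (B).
The image was made much more muted (saturation change).

All colors are more muted and greyish — a global saturation change.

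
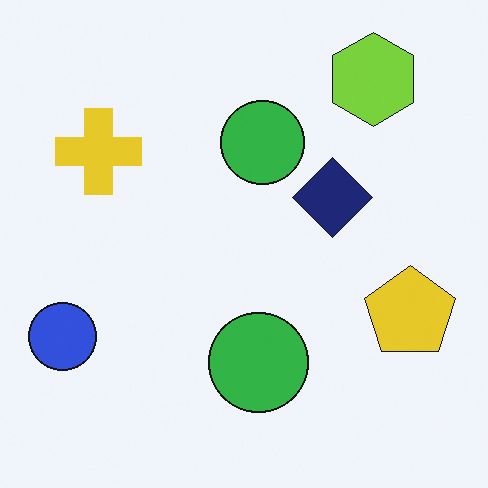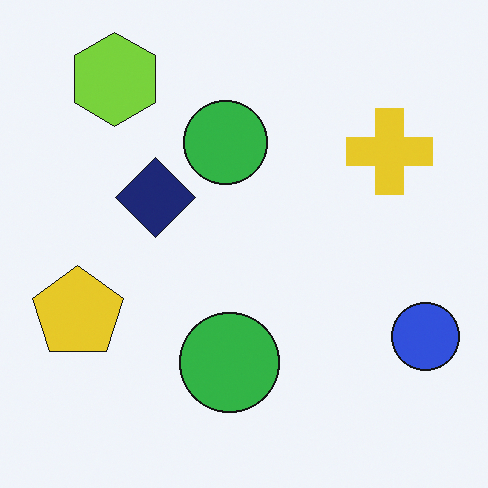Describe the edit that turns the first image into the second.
This is the original image flipped horizontally (left ↔ right).

The blue circle is in the bottom-left of the first image and the bottom-right of the second — shapes on opposite sides of the vertical midline have swapped in a mirror flip.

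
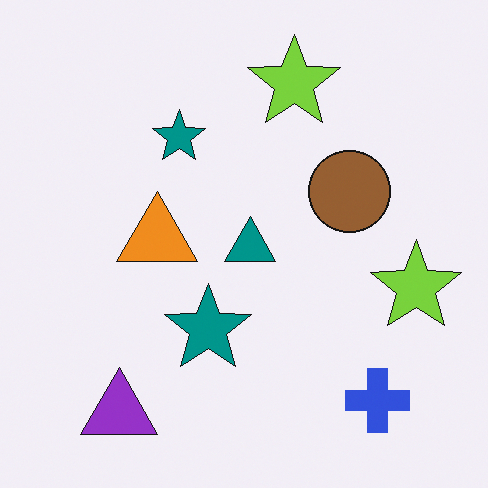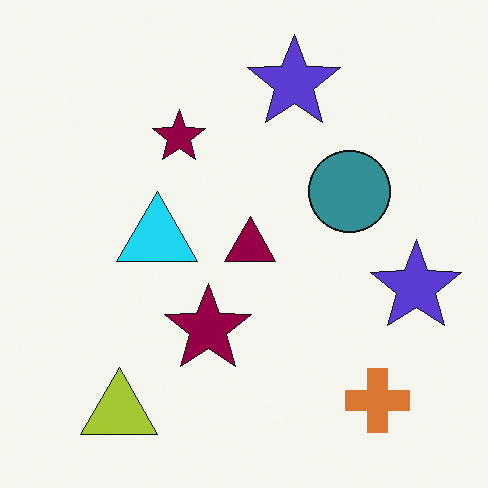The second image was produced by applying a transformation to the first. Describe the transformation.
The image was hue-shifted by a large amount.

Every shape's color has rotated by the same amount around the hue wheel — a uniform hue shift.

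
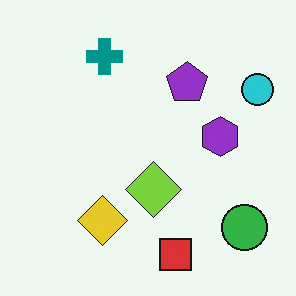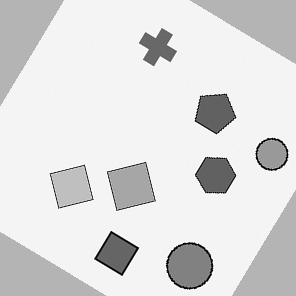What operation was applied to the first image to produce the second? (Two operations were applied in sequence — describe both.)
The image was rotated clockwise by a large amount — several tens of degrees, then converted to grayscale.

Every shape is tilted by the same angle and the image corners show triangular fill wedges — a whole-image rotation by a non-right angle. All color is removed — every shape is now a shade of grey.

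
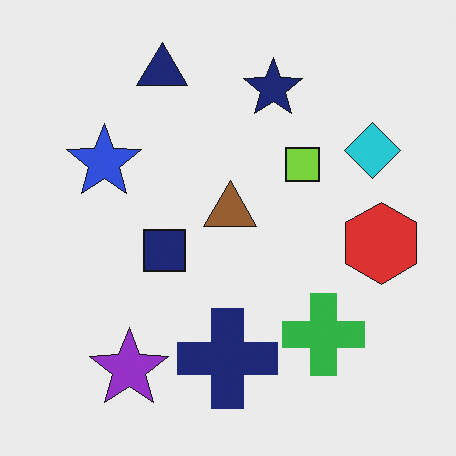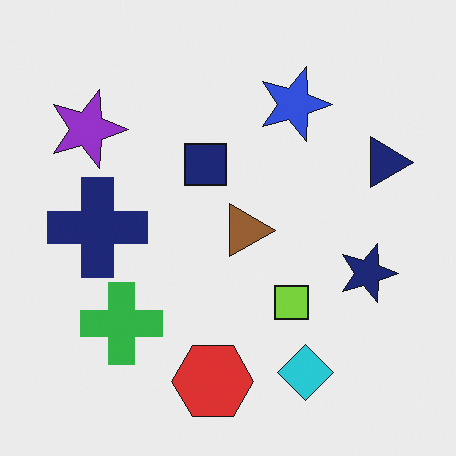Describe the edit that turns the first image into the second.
This is the original image rotated 90° clockwise.

The purple star sits in the bottom-left of the first image and the top-left of the second — consistent with a whole-image 90° clockwise rotation.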